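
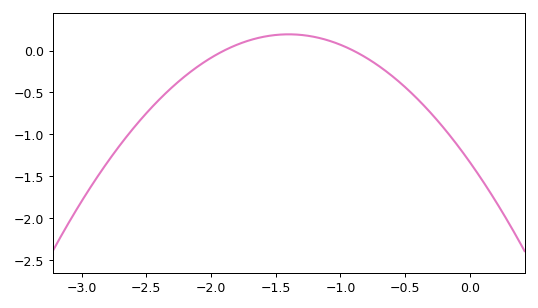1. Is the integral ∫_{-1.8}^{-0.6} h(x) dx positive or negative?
positive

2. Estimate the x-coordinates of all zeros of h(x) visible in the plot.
-1.9, -0.9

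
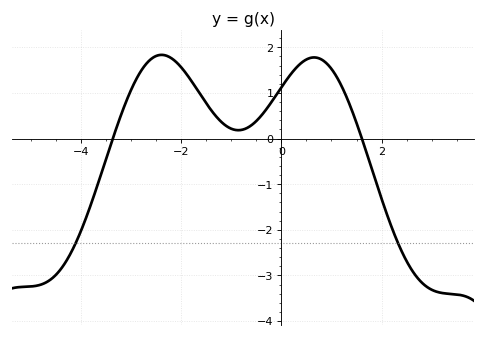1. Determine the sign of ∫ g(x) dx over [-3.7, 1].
positive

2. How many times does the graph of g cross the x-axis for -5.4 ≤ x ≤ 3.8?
2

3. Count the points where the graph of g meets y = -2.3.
2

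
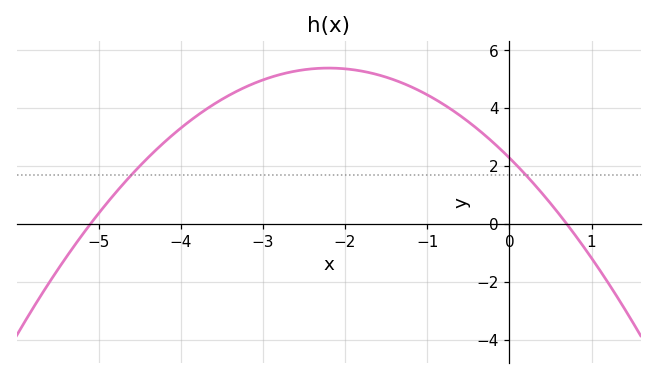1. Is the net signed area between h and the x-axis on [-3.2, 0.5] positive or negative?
positive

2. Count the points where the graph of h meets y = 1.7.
2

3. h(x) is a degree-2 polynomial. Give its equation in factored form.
y = -0.64(x + 5.1)(x - 0.7)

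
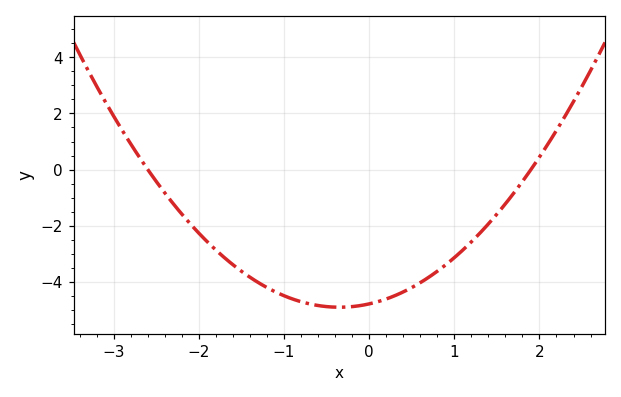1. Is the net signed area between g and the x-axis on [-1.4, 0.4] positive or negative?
negative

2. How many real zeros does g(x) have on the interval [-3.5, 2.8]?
2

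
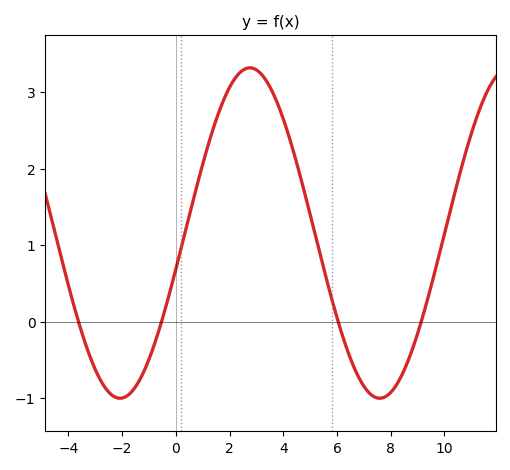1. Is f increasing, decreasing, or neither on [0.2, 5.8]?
neither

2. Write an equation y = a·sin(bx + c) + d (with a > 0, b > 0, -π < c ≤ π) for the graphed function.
y = 2.16sin(0.65x - 0.22) + 1.16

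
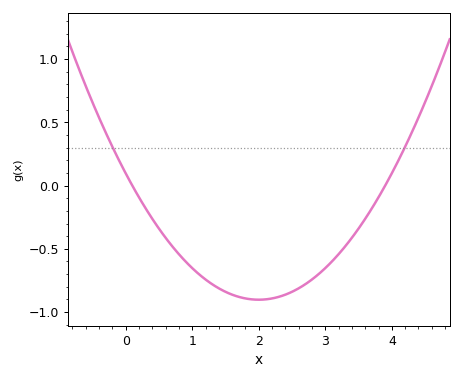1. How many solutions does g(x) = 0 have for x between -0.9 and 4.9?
2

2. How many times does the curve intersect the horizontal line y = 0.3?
2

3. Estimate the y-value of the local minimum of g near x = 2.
-0.9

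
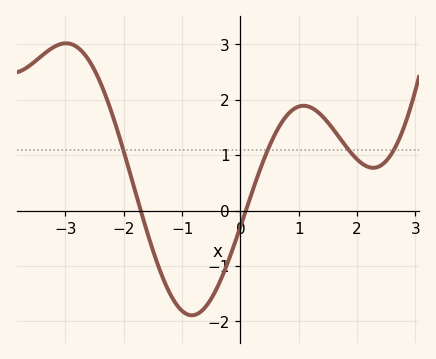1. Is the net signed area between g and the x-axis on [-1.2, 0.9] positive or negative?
negative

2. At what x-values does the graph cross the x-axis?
-1.7, 0.1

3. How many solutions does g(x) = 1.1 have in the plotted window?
4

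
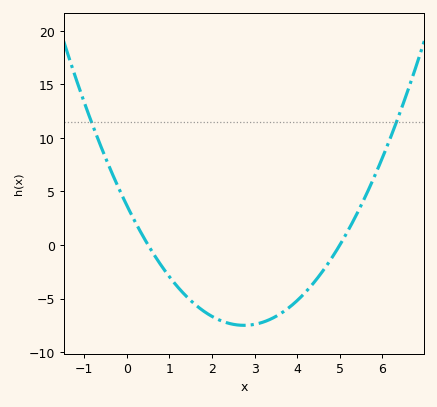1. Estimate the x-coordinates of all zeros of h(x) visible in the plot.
0.6, 5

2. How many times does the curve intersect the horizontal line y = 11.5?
2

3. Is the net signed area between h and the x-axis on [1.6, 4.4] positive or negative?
negative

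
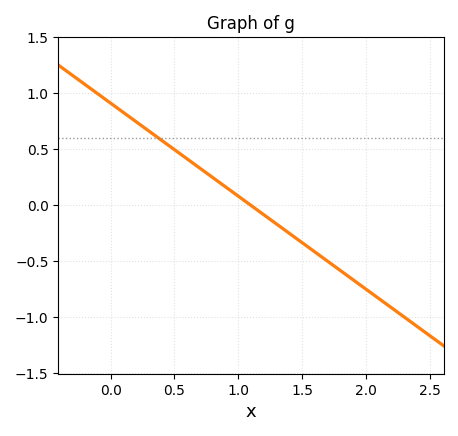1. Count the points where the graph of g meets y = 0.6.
1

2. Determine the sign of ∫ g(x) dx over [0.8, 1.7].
negative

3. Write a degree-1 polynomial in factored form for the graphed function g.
y = -0.83(x - 1.1)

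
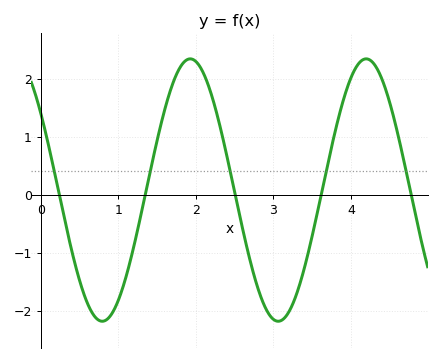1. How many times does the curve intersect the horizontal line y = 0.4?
5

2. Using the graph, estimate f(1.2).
-0.9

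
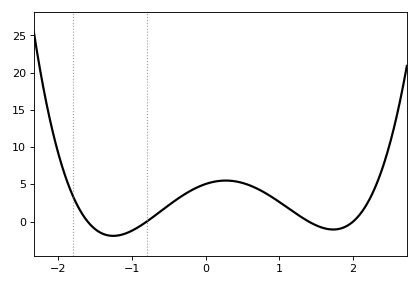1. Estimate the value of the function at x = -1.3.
-2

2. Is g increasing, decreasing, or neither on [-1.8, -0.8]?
neither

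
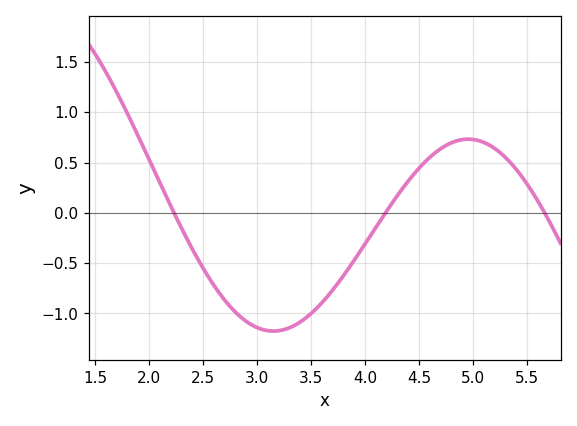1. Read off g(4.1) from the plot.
-0.146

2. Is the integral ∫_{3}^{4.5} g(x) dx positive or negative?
negative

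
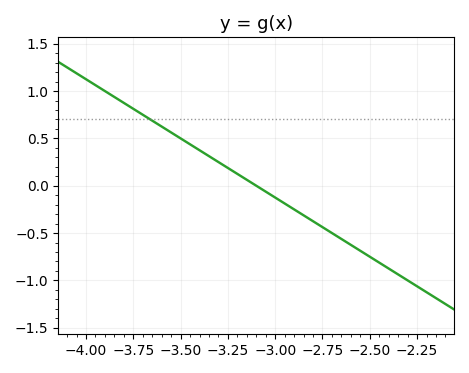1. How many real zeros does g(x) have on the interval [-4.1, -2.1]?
1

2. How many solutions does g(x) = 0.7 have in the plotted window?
1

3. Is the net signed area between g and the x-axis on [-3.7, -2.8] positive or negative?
positive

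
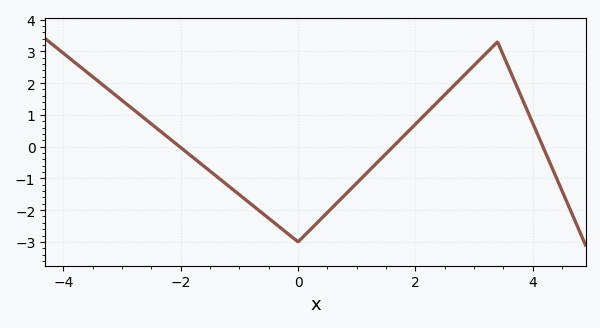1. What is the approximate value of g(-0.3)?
-2.6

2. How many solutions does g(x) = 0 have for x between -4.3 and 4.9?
3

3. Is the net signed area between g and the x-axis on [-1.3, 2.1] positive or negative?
negative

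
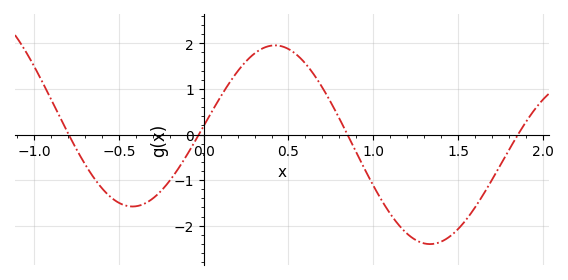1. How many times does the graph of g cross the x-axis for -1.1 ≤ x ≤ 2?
4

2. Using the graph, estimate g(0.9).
-0.4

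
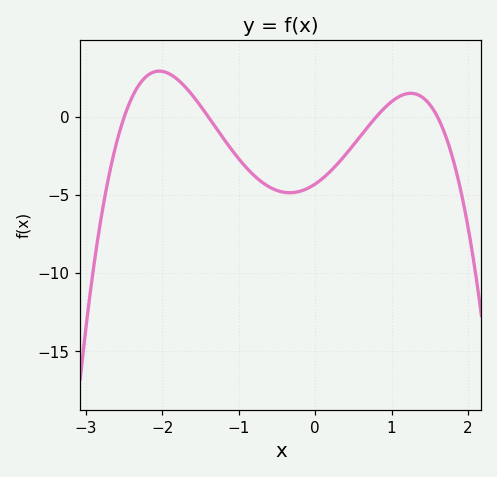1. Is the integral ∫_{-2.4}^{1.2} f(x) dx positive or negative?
negative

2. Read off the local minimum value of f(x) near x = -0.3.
-4.86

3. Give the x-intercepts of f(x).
-2.5, -1.4, 0.8, 1.6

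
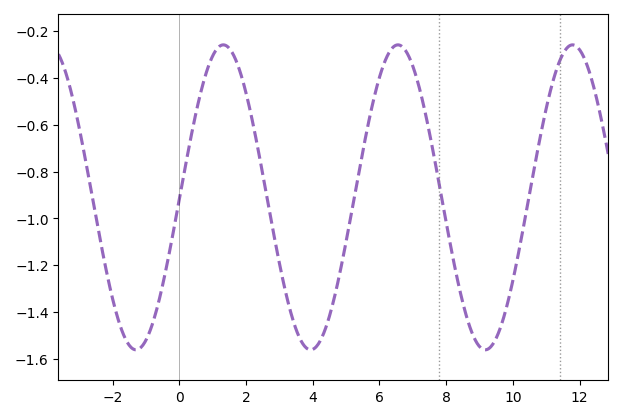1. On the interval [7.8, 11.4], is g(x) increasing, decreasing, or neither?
neither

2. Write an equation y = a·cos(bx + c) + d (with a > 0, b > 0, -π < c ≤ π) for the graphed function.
y = 0.65cos(1.2x - 1.6) - 0.91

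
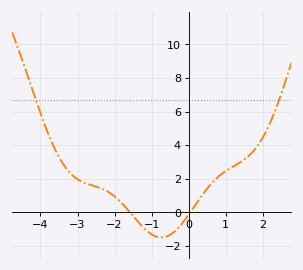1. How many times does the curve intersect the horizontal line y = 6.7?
2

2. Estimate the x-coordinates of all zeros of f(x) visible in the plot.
-1.6, 0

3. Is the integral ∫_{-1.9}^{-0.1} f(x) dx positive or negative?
negative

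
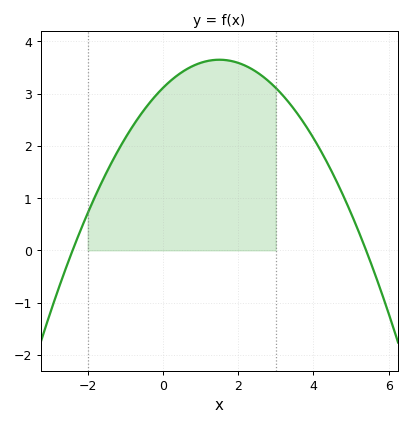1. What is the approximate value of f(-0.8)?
2.4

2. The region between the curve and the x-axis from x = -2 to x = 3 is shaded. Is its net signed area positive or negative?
positive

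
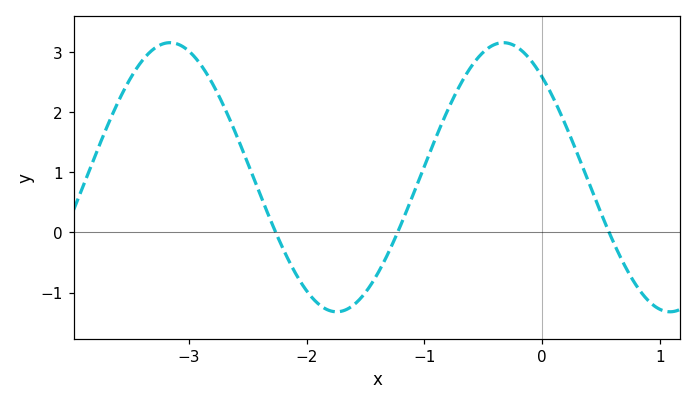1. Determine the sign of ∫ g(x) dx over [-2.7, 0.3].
positive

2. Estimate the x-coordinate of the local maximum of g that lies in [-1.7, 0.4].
-0.33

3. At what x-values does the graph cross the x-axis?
-2.26, -1.23, 0.569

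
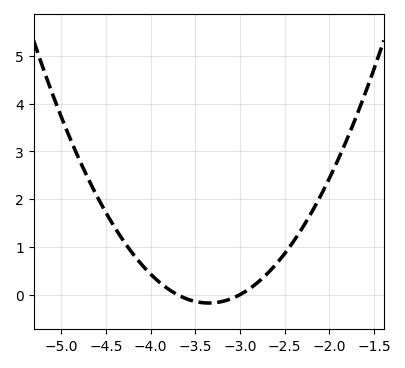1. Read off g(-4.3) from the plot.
1.12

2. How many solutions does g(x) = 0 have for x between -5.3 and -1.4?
2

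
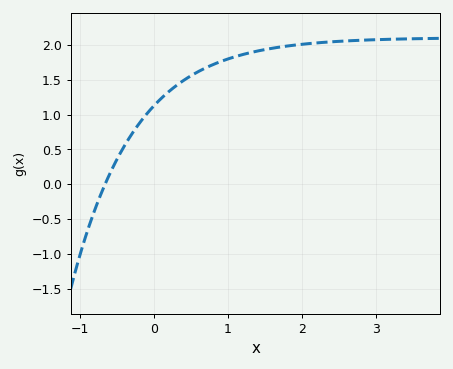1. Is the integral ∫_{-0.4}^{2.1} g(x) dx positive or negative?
positive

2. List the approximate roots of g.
-0.7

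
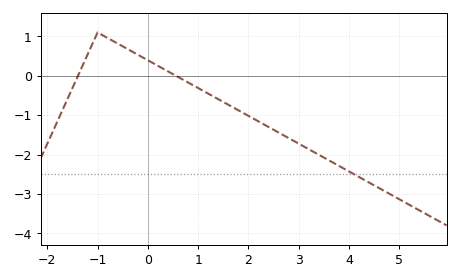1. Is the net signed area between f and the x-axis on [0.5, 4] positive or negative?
negative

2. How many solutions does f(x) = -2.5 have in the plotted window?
1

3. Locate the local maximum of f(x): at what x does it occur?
-1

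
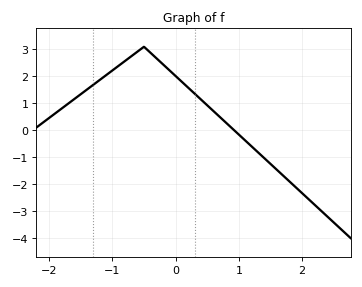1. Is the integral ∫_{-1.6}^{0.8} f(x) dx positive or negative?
positive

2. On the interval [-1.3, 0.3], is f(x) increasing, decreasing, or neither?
neither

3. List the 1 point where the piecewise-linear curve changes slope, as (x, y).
(-0.5, 3.1)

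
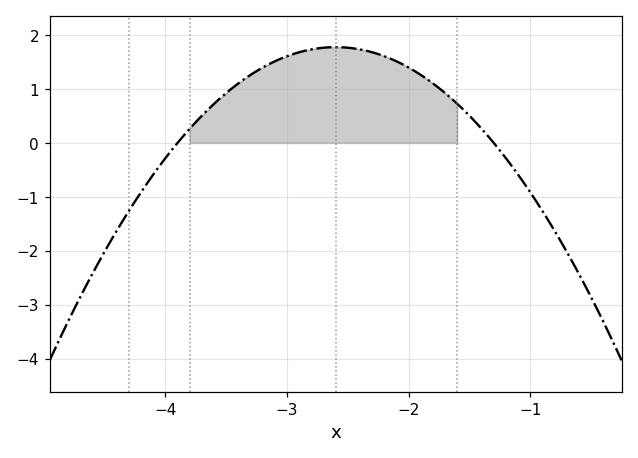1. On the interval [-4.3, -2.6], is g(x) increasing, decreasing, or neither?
increasing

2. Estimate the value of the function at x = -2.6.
1.8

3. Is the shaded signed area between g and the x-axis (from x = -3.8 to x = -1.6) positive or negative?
positive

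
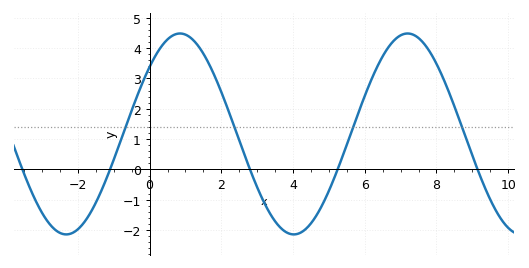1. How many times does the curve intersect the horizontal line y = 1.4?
4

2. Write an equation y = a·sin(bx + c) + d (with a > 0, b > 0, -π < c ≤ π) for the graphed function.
y = 3.31sin(0.99x + 0.73) + 1.17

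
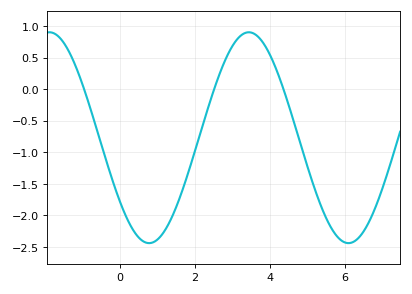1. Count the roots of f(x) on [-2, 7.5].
3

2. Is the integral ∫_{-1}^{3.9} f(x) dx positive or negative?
negative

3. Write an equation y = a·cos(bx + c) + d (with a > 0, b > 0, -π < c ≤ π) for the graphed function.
y = 1.67cos(1.18x + 2.22) - 0.77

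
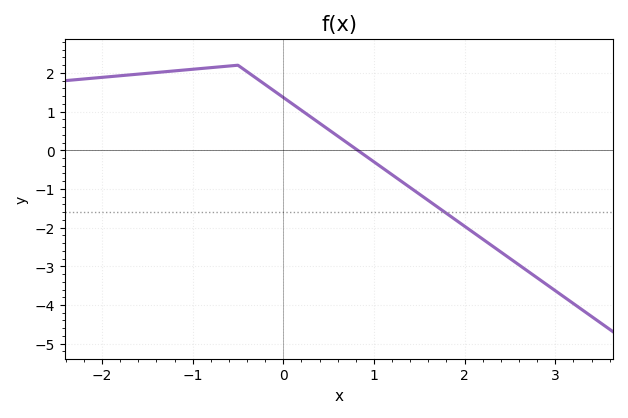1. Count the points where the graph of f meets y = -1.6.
1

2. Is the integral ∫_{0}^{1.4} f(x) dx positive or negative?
positive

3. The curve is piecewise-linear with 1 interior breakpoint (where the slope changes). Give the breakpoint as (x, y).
(-0.5, 2.2)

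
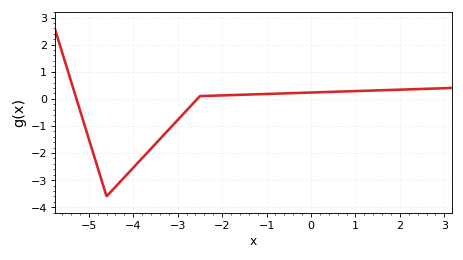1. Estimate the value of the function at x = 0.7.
0.3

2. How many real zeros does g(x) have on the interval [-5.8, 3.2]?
2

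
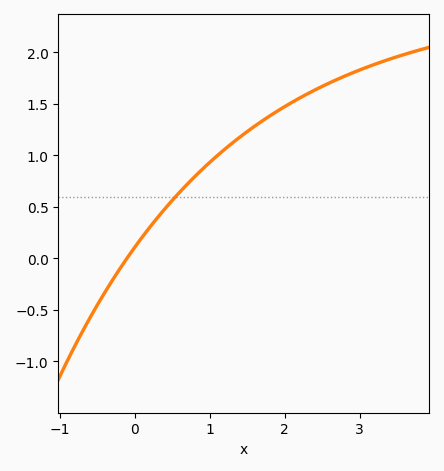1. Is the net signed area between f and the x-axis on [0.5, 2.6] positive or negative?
positive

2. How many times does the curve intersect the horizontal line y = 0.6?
1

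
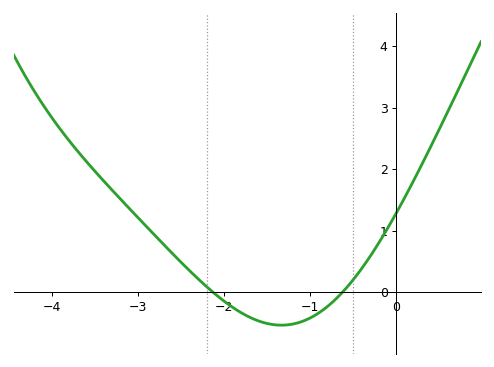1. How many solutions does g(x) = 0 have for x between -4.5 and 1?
2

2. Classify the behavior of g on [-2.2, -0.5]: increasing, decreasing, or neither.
neither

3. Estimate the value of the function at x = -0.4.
0.389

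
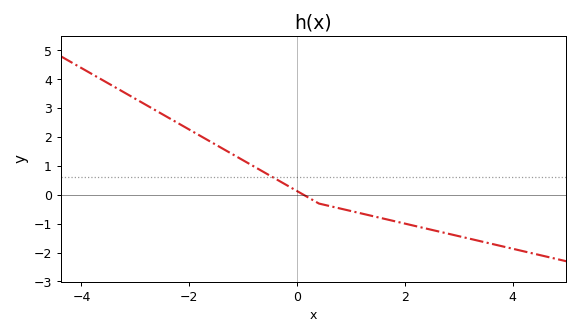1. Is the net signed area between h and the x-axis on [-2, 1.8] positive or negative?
positive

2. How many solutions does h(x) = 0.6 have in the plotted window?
1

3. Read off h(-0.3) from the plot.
0.4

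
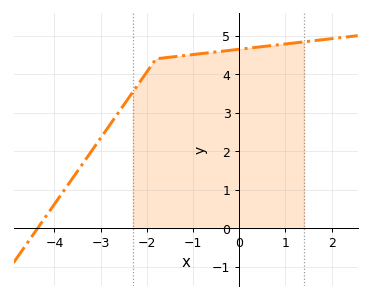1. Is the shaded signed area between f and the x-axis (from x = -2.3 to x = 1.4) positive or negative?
positive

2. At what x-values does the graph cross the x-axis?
-4.4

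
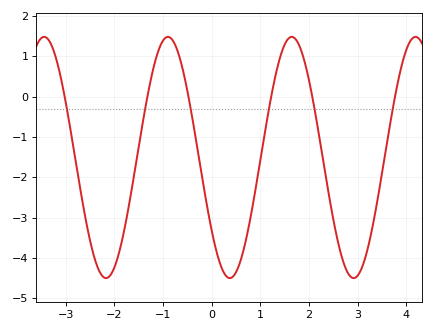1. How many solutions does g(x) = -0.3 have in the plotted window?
6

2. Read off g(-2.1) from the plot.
-4.5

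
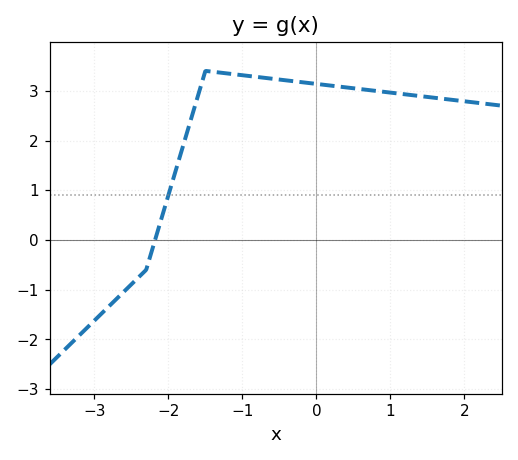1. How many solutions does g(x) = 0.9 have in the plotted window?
1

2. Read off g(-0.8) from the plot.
3.3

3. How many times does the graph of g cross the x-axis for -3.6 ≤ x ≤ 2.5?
1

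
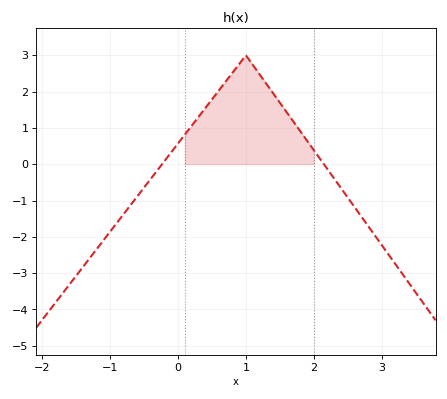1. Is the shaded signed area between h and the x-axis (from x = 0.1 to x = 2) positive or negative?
positive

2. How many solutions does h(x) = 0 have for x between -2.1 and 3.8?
2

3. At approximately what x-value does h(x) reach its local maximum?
1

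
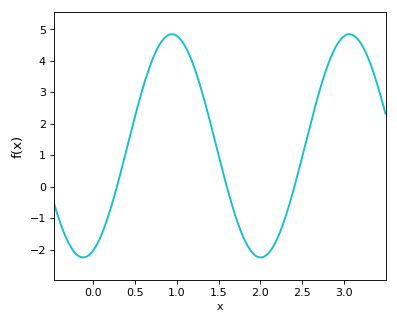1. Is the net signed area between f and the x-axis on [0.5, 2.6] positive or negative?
positive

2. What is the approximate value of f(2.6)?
2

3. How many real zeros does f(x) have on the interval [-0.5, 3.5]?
3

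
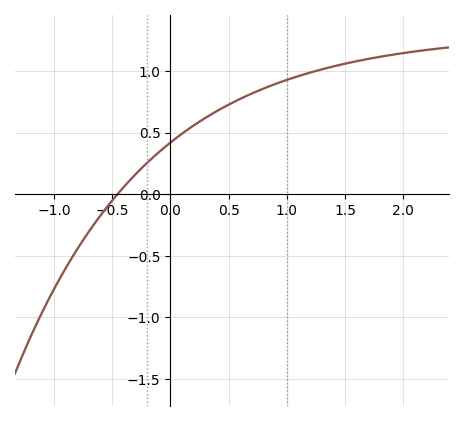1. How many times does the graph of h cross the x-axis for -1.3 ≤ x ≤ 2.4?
1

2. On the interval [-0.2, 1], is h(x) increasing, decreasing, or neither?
increasing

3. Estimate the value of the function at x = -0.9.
-0.603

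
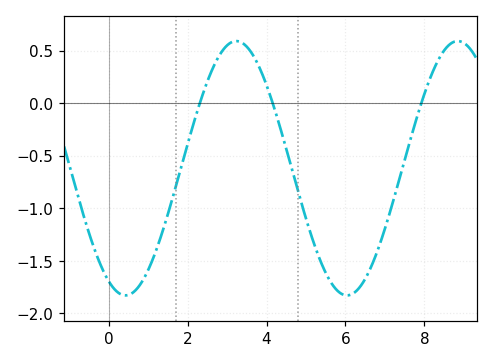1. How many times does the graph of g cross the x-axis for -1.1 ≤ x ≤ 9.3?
3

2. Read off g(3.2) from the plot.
0.6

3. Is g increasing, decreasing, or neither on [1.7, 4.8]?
neither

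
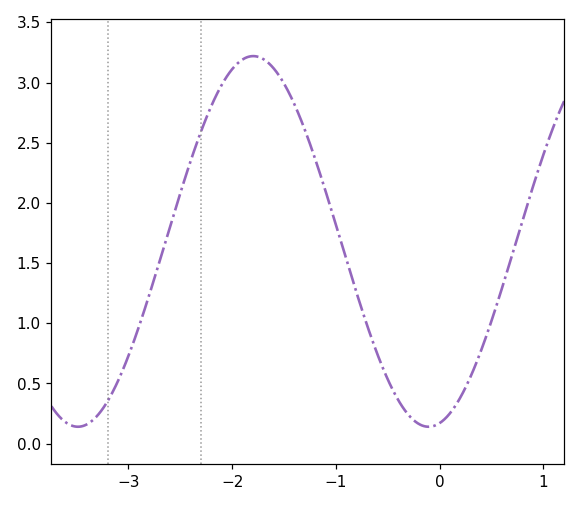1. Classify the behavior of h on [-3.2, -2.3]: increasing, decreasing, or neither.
increasing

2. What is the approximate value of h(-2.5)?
2.08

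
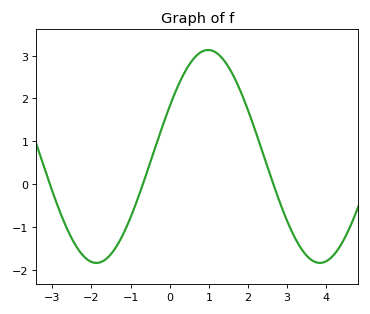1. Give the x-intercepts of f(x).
-3, -0.6, 2.6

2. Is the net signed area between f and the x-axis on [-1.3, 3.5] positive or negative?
positive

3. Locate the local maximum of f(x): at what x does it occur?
1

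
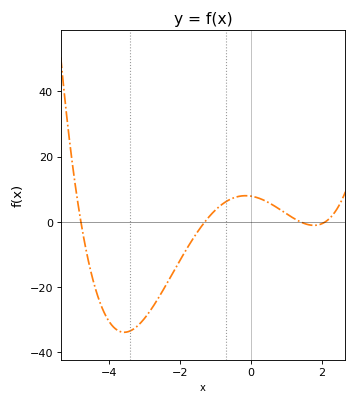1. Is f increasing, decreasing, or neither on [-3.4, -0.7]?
increasing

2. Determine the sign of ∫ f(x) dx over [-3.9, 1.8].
negative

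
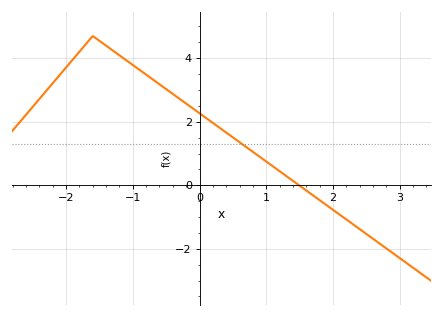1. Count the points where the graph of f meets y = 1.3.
1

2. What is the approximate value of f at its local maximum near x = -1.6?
4.7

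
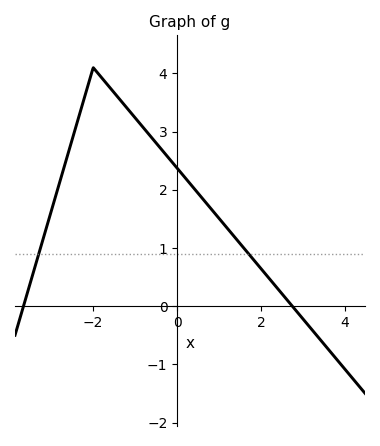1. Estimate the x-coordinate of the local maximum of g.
-2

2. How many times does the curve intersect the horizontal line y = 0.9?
2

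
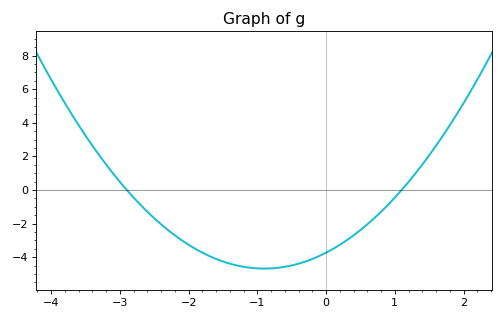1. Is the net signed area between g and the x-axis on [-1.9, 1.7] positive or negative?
negative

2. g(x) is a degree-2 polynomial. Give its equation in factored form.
y = 1.17(x + 2.9)(x - 1.1)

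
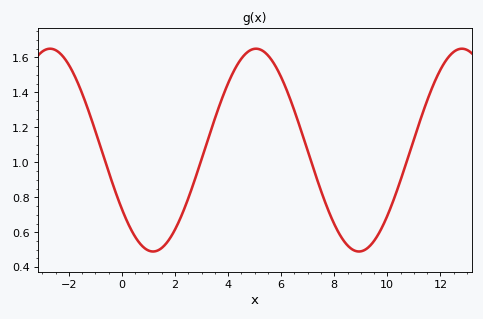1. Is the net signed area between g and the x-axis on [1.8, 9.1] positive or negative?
positive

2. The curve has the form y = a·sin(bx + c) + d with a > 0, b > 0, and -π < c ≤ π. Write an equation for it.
y = 0.58sin(0.81x - 2.52) + 1.07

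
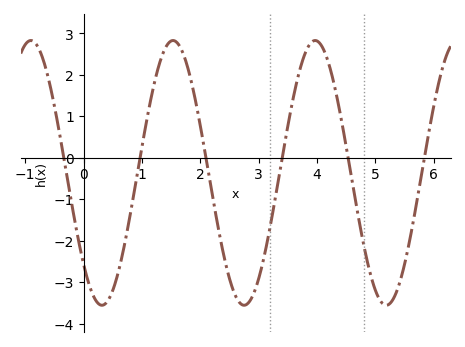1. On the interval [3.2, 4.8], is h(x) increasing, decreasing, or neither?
neither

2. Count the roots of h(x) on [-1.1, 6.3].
6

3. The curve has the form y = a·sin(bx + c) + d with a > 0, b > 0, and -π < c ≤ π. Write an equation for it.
y = 3.19sin(2.6x - 2.4) - 0.37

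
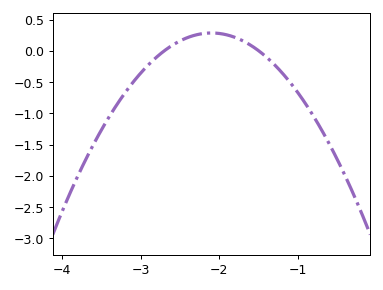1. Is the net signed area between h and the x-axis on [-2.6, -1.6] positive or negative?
positive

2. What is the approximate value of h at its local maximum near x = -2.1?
0.3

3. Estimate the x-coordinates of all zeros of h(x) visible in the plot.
-2.7, -1.5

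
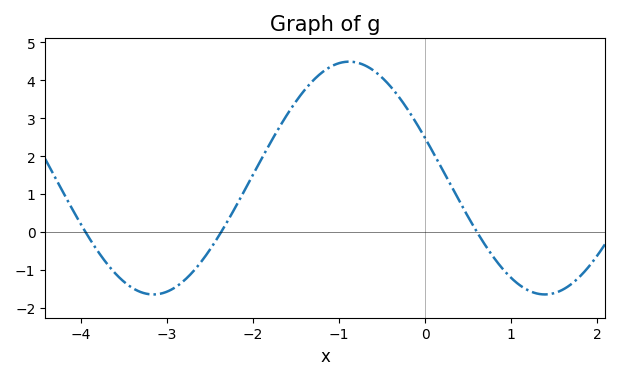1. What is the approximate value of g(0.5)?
0.398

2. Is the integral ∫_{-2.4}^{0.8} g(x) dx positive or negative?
positive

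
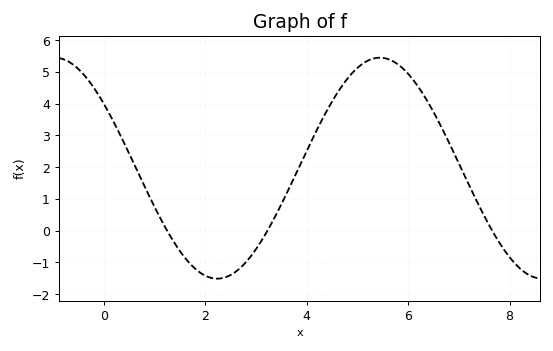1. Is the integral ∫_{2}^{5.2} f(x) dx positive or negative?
positive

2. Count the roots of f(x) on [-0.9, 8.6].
3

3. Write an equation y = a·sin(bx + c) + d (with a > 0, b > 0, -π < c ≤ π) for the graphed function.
y = 3.48sin(0.98x + 2.5) + 1.97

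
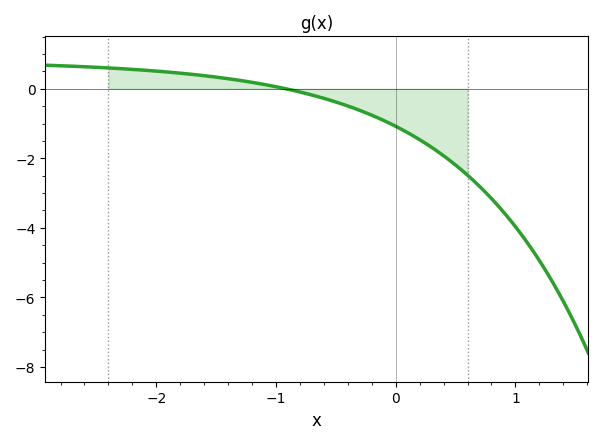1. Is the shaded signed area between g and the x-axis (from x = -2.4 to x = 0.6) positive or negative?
negative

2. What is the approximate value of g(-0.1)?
-0.913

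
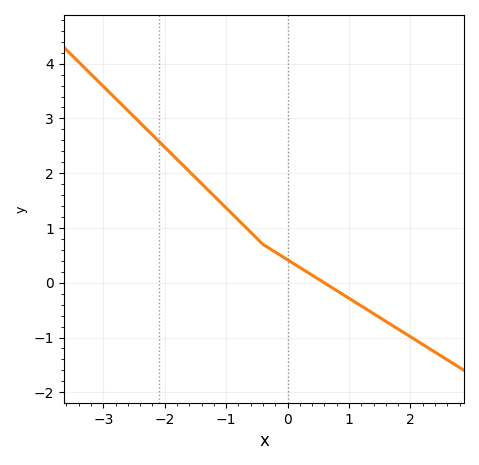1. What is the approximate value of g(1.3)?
-0.5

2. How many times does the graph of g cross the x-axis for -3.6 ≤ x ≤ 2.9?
1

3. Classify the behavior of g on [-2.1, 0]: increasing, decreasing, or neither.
decreasing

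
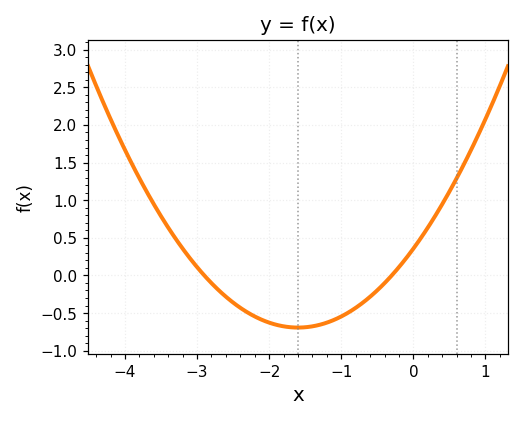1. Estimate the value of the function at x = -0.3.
0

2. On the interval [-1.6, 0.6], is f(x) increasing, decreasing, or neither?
increasing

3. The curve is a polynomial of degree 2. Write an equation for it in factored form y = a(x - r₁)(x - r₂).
y = 0.41(x + 2.9)(x + 0.3)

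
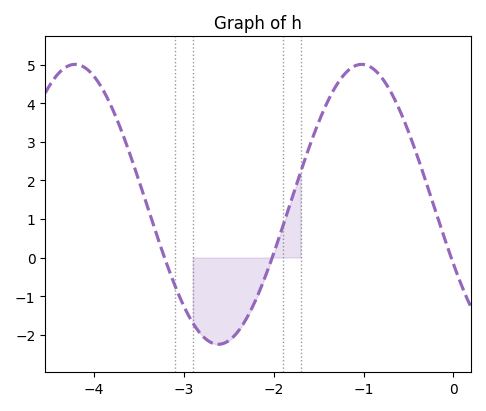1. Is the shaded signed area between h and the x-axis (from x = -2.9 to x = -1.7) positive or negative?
negative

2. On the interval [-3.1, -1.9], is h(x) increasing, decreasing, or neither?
neither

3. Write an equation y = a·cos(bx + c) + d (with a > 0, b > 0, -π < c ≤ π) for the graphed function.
y = 3.63cos(2x + 2) + 1.38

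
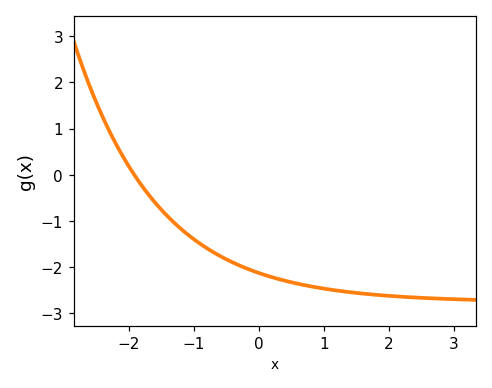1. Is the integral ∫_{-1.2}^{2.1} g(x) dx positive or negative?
negative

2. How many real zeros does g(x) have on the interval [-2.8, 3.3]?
1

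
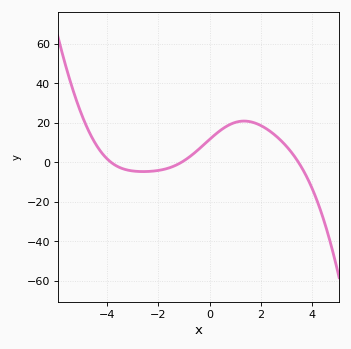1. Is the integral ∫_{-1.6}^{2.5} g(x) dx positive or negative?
positive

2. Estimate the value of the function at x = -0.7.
4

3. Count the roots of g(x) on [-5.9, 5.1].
3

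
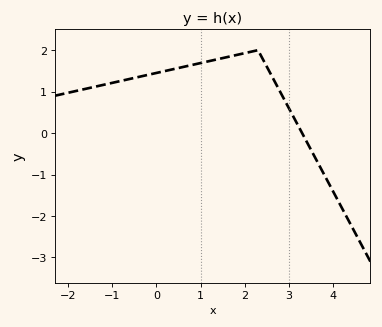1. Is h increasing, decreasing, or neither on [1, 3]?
neither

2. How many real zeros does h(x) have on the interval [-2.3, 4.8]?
1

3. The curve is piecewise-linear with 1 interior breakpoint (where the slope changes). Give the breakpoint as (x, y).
(2.3, 2)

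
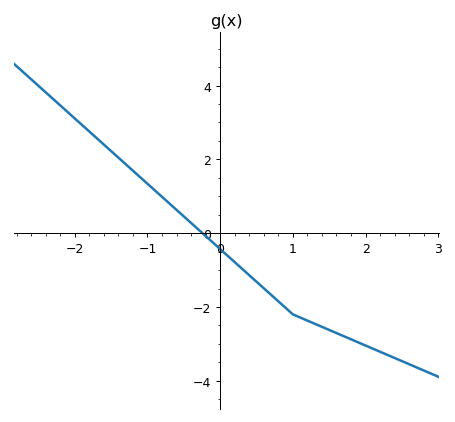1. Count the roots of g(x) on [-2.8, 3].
1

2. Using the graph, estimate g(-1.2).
1.69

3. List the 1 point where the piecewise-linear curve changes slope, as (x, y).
(1, -2.2)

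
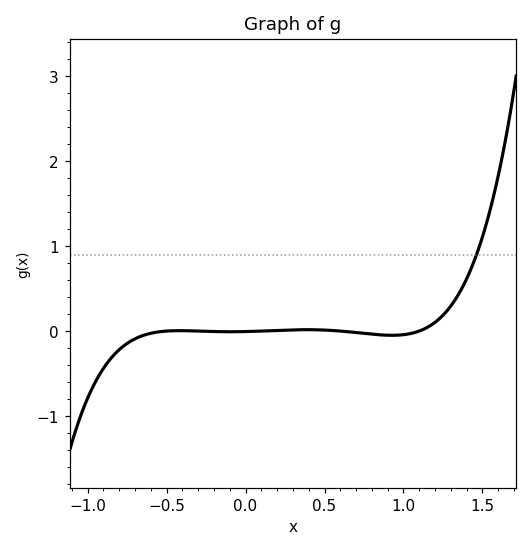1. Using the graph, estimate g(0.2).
0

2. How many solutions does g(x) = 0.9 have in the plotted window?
1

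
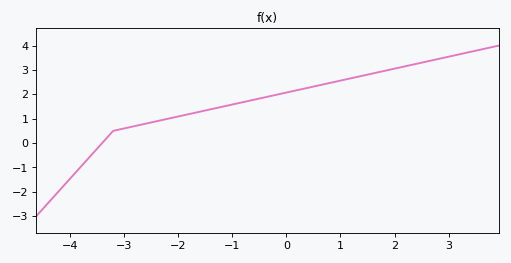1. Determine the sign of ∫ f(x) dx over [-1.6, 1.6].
positive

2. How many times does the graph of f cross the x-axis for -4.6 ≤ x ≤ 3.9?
1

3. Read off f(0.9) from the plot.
2.5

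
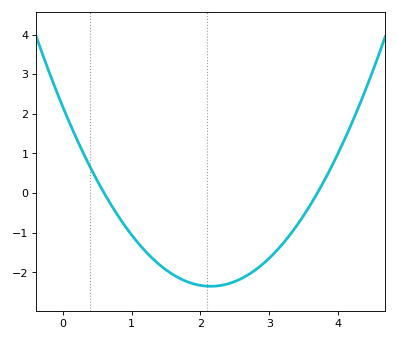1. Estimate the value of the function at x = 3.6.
-0.3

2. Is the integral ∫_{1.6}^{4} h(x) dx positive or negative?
negative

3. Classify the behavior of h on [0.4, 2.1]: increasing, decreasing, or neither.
decreasing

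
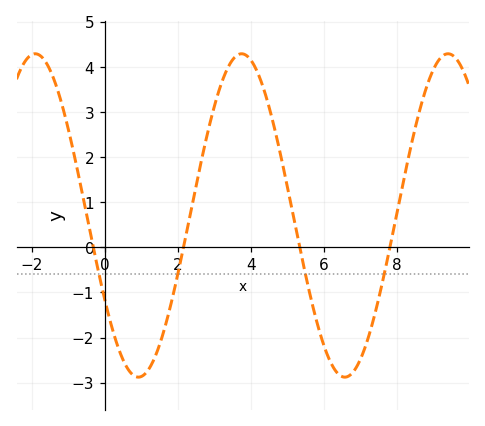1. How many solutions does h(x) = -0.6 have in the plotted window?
4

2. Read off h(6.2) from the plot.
-2.57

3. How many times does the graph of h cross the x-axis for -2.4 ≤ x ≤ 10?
4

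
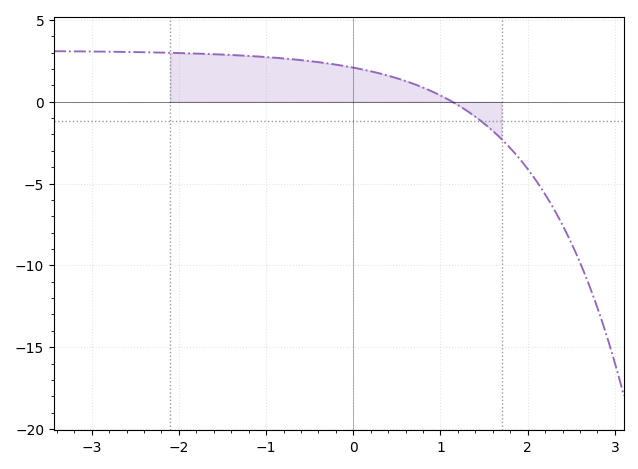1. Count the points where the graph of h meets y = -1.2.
1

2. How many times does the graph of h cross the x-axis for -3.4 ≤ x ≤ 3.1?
1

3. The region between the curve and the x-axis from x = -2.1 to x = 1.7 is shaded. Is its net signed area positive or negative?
positive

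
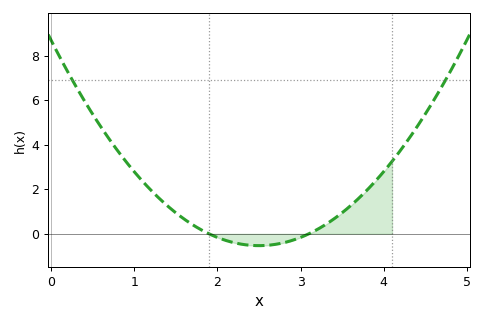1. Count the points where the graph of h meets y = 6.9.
2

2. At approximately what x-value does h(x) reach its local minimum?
2.5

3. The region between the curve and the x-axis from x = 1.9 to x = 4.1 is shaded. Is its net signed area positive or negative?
positive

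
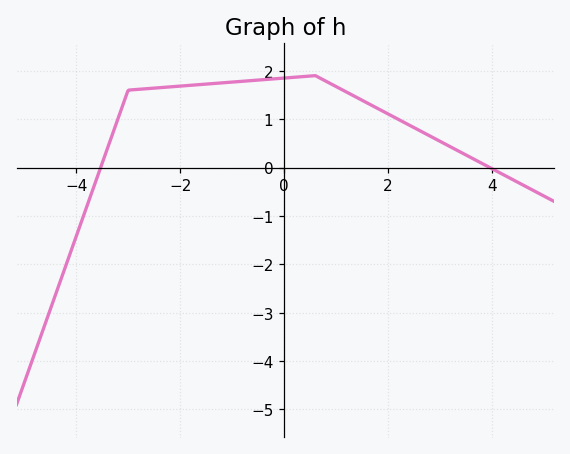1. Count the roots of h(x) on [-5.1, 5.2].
2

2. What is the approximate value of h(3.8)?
0.088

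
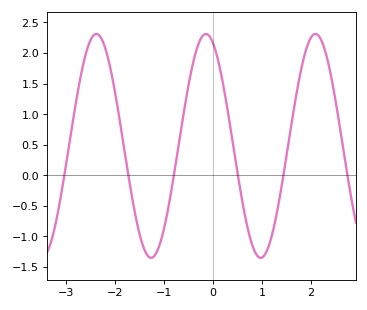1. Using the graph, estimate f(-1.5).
-0.95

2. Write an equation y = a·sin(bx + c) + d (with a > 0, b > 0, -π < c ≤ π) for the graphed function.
y = 1.83sin(2.8x + 2) + 0.48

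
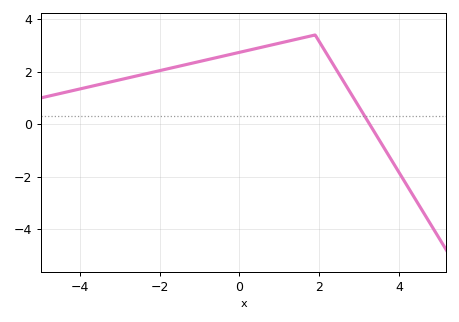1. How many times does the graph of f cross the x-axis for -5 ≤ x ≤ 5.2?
1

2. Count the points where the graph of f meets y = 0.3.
1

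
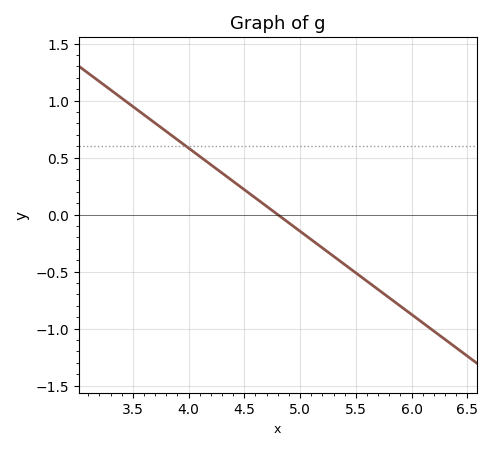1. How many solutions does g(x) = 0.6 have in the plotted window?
1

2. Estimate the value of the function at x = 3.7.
0.8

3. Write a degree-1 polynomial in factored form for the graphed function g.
y = -0.73(x - 4.8)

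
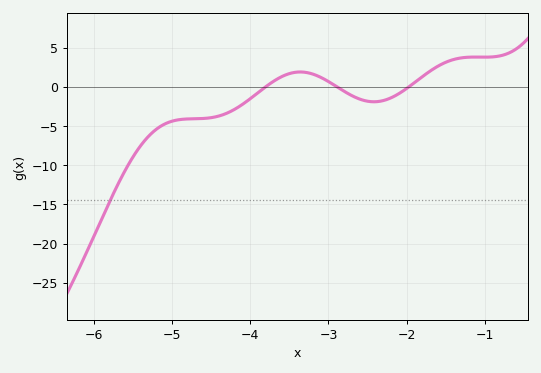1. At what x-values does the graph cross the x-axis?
-3.8, -2.9, -2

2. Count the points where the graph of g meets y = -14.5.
1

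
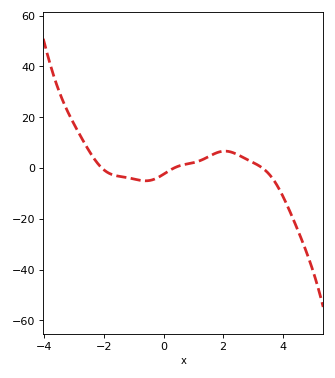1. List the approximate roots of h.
-2, 0.4, 3.4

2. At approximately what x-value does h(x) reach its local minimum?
-0.6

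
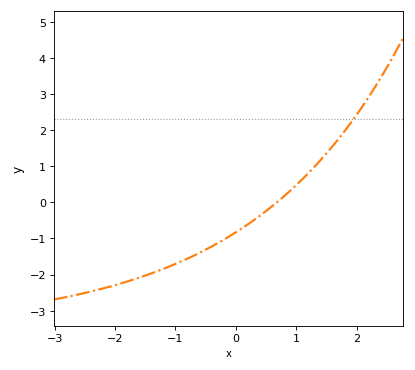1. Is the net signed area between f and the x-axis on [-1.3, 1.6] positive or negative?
negative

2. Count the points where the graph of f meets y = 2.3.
1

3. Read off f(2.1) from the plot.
2.7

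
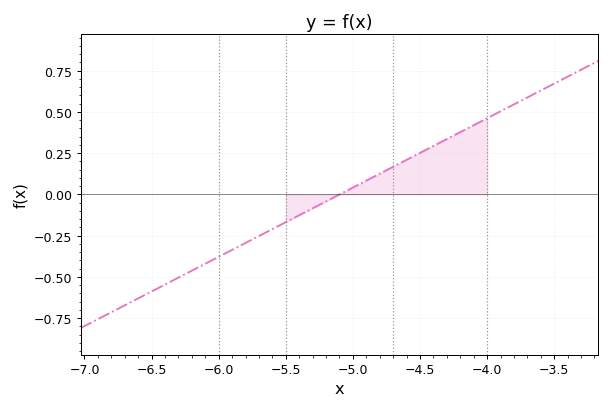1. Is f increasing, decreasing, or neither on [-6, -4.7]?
increasing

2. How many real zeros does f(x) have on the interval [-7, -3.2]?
1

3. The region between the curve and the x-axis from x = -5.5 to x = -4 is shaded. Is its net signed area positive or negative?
positive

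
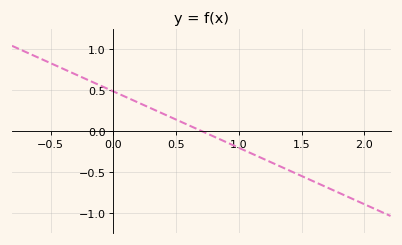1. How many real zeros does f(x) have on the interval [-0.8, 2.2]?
1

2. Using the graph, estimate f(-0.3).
0.69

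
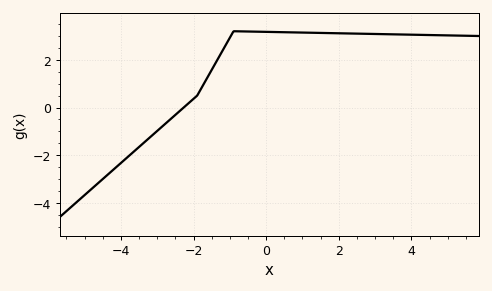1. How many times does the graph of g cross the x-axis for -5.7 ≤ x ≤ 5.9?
1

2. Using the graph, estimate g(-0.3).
3.18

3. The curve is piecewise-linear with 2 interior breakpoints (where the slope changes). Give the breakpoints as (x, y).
(-1.9, 0.5); (-0.9, 3.2)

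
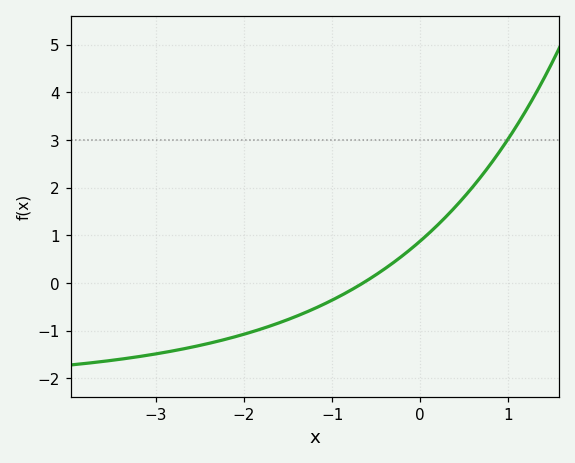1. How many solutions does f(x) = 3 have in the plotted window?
1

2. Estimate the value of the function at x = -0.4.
0.3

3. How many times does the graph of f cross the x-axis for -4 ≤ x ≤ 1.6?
1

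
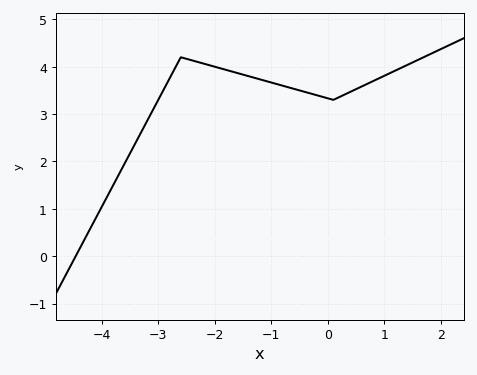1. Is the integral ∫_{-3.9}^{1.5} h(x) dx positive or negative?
positive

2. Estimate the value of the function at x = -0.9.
3.6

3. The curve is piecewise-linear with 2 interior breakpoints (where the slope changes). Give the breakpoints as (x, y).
(-2.6, 4.2); (0.1, 3.3)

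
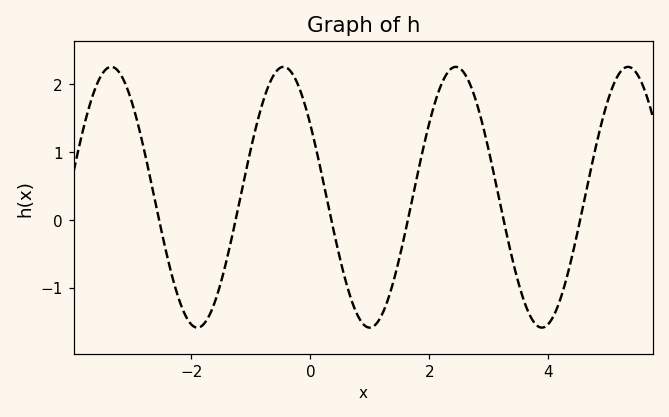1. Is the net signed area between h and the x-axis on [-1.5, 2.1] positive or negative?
positive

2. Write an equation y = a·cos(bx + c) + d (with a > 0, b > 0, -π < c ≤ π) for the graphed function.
y = 1.92cos(2.17x + 0.982) + 0.33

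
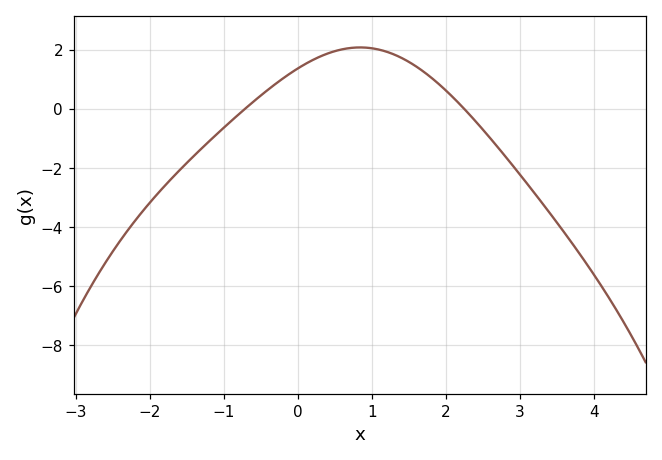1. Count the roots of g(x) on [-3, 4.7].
2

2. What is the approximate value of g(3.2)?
-2.85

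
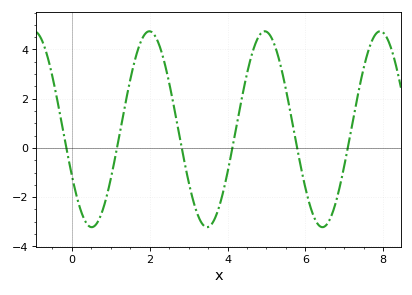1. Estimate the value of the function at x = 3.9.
-1.8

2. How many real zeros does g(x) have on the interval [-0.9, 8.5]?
6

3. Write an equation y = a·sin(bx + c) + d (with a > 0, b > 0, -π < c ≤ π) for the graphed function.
y = 3.98sin(2.1x - 2.7) + 0.76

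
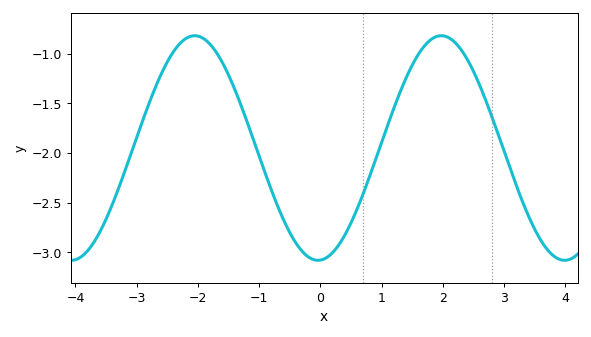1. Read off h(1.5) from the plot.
-1.12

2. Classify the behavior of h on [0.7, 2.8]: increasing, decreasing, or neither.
neither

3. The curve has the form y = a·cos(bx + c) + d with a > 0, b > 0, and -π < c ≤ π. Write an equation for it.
y = 1.13cos(1.56x - 3.08) - 1.95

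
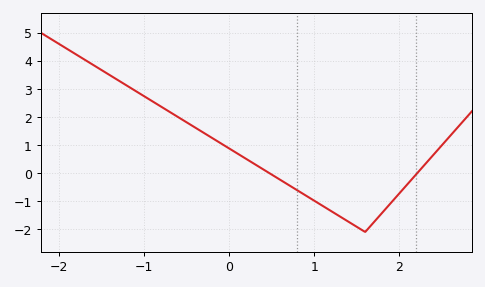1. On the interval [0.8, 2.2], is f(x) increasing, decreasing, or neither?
neither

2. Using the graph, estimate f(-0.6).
2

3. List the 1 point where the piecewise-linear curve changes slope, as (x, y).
(1.6, -2.1)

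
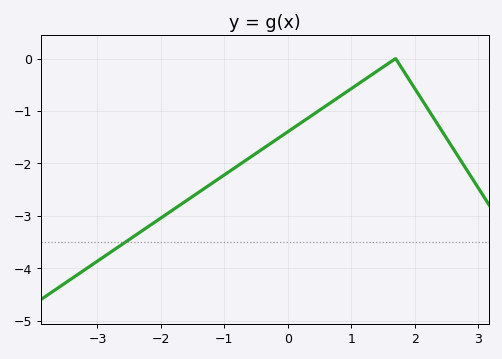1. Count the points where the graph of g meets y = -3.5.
1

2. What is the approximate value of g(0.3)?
-1.15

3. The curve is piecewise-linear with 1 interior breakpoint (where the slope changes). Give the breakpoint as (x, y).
(1.7, 0)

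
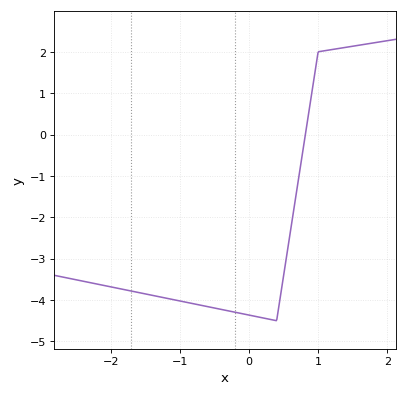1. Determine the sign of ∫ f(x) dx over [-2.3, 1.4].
negative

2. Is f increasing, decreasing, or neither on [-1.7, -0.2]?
decreasing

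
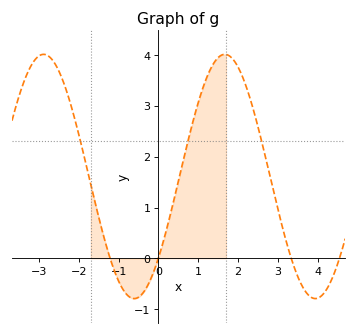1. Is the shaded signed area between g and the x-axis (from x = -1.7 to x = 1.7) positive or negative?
positive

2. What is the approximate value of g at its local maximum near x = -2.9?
4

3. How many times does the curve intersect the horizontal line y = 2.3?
3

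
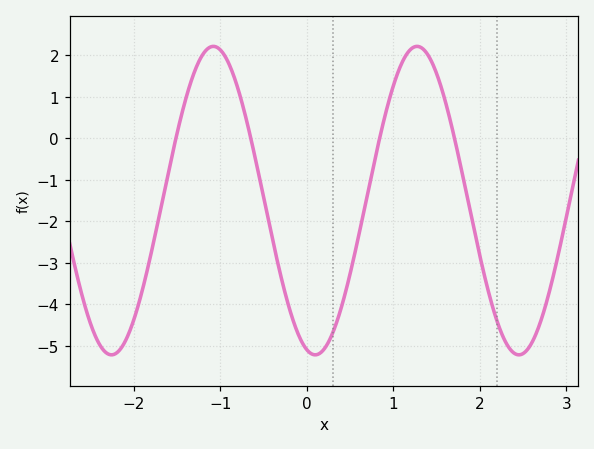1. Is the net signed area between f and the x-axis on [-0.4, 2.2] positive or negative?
negative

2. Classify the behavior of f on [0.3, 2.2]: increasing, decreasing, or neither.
neither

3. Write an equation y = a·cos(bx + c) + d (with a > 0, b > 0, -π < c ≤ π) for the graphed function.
y = 3.72cos(2.67x + 2.88) - 1.5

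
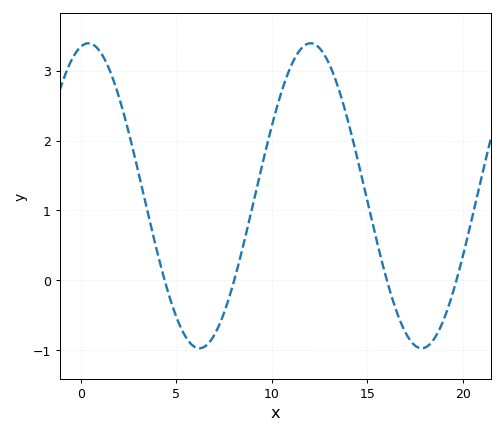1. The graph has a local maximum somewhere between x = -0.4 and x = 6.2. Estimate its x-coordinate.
0.5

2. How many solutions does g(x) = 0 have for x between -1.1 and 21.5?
4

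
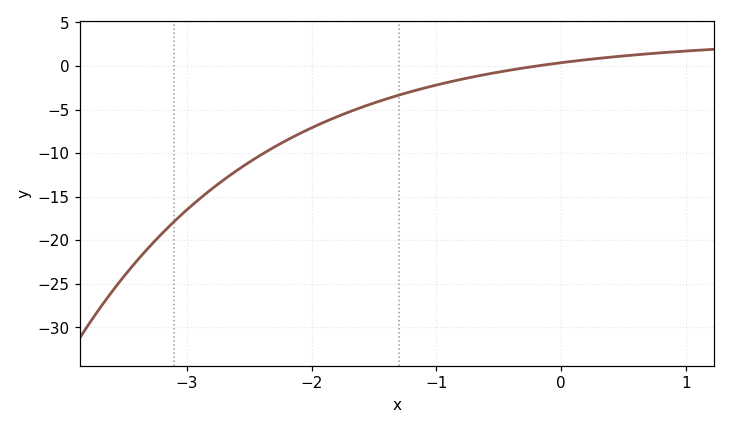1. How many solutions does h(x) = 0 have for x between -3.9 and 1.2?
1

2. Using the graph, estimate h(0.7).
1.5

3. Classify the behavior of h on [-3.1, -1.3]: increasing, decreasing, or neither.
increasing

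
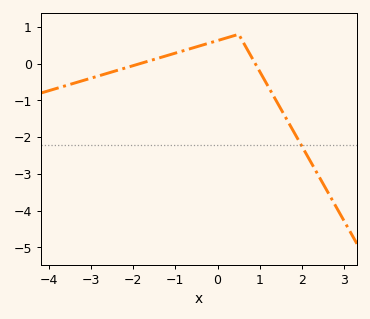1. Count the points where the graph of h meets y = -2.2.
1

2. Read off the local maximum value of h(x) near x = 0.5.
0.8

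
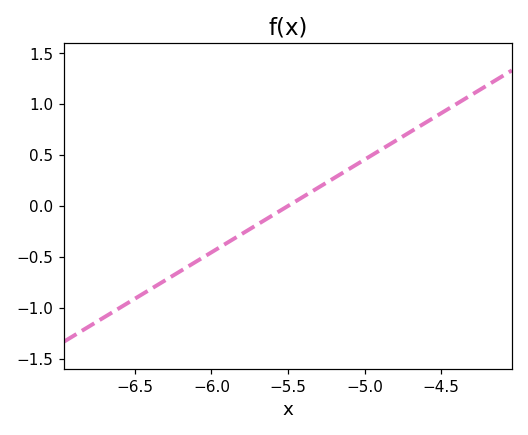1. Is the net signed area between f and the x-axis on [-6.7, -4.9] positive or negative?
negative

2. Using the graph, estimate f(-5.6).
-0.091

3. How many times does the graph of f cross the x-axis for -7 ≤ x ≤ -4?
1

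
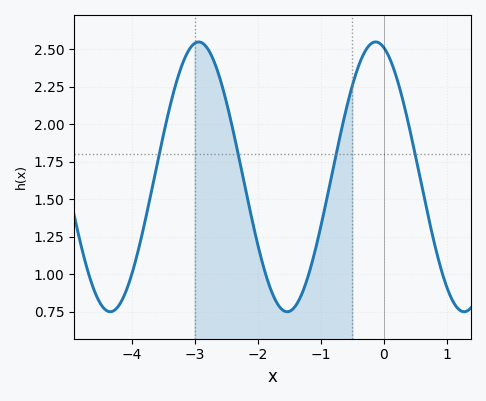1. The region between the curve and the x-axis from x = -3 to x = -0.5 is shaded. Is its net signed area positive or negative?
positive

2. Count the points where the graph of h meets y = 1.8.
4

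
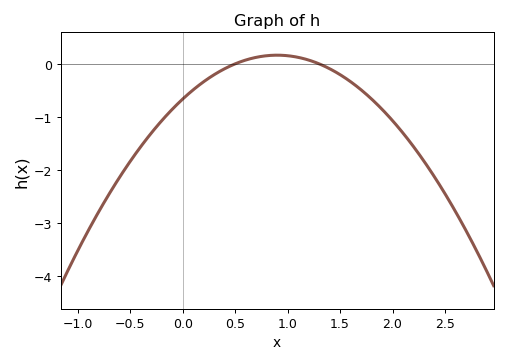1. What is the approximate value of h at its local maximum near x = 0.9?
0.2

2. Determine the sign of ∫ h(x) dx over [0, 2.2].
negative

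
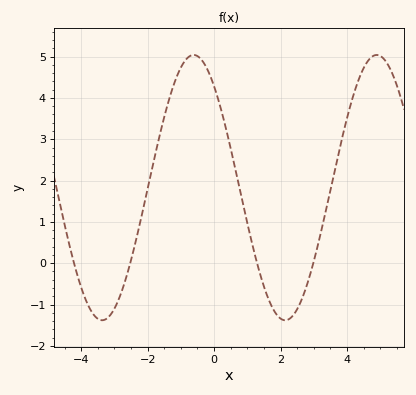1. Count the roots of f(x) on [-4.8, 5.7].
4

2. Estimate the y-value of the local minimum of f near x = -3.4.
-1.4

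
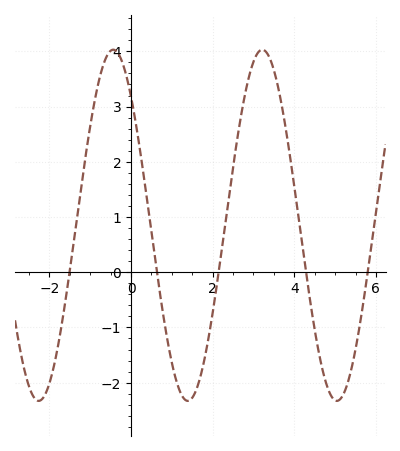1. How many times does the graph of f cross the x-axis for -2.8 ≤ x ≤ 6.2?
5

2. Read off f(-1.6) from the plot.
-0.477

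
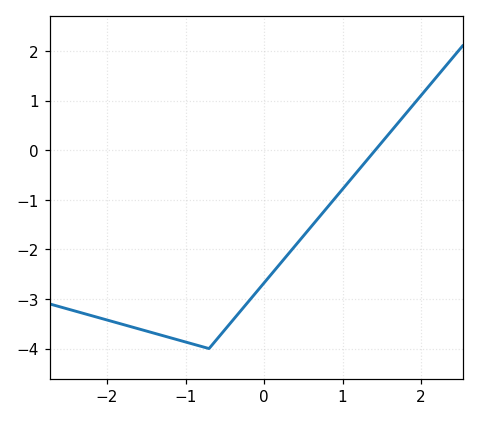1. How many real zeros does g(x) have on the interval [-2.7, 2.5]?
1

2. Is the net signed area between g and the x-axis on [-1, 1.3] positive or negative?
negative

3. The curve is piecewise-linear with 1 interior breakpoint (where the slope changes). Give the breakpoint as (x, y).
(-0.7, -4)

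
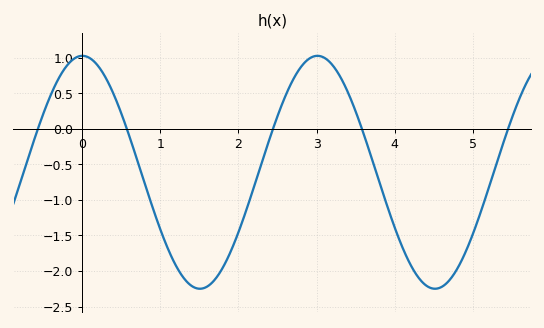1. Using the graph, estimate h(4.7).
-2.15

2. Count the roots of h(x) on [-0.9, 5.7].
5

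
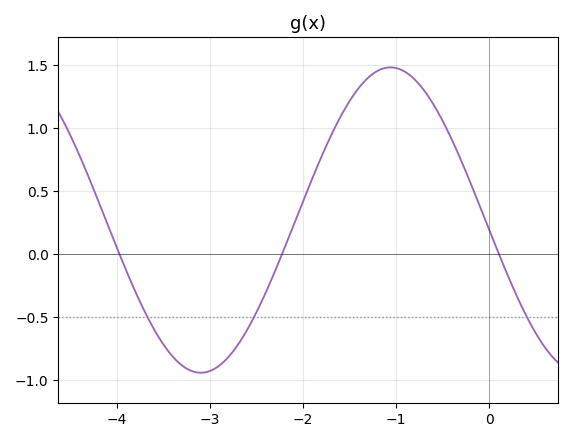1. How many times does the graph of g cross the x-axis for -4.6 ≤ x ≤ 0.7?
3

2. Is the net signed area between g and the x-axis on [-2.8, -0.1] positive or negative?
positive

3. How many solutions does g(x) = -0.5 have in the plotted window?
3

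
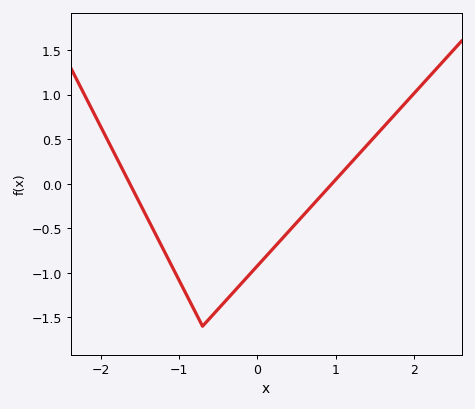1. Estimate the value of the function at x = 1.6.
0.65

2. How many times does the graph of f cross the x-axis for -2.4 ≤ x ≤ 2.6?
2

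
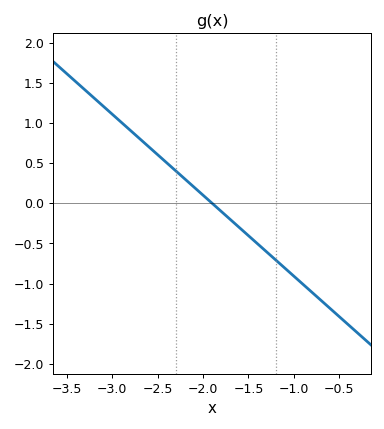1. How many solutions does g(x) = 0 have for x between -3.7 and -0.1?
1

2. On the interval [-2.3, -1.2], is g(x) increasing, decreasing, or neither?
decreasing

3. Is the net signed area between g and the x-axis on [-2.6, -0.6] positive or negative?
negative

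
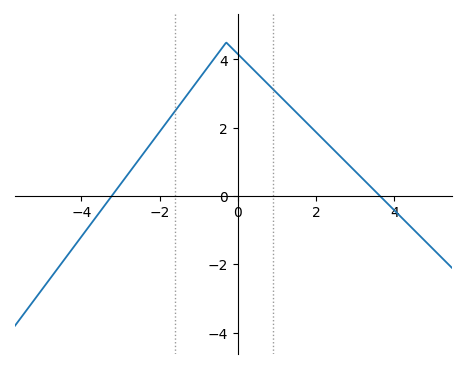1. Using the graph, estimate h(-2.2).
1.58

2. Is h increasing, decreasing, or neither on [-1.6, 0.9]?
neither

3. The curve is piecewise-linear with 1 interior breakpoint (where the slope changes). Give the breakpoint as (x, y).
(-0.3, 4.5)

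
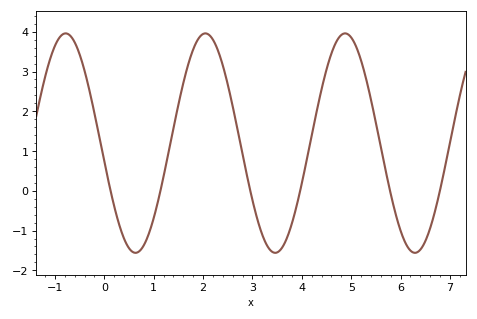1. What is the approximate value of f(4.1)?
0.782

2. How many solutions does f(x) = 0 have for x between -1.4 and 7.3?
6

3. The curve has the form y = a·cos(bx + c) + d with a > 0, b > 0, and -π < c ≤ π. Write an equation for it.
y = 2.76cos(2.22x + 1.74) + 1.2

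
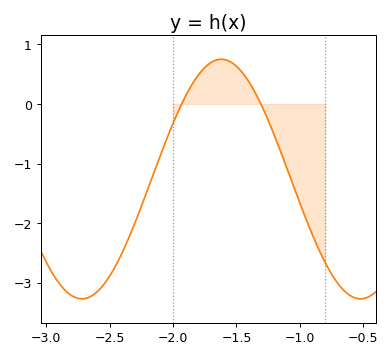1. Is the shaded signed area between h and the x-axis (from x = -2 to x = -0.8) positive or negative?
negative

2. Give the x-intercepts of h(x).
-1.95, -1.3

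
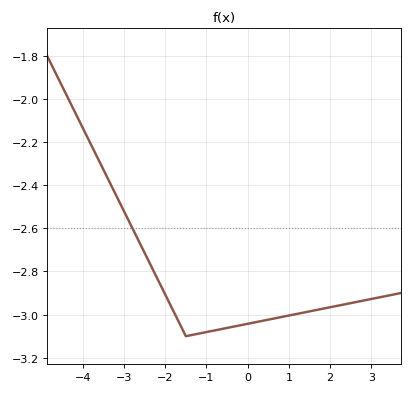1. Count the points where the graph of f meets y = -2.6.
1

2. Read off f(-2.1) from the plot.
-2.87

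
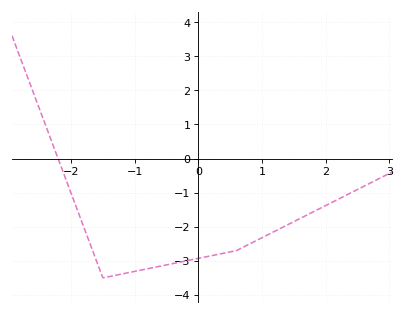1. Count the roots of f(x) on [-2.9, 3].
1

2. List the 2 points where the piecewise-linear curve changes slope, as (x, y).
(-1.5, -3.5); (0.6, -2.7)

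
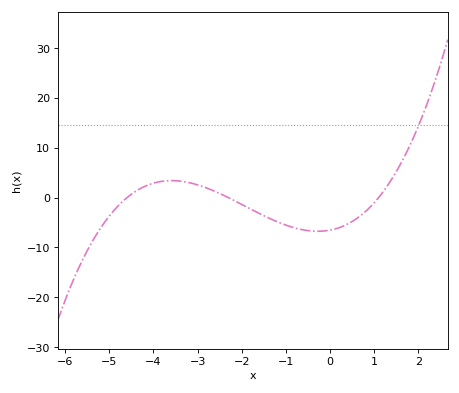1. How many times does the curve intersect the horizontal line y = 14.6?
1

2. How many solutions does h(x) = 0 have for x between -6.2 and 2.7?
3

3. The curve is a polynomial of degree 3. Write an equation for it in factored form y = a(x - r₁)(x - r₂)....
y = 0.56(x + 4.6)(x + 2.3)(x - 1.1)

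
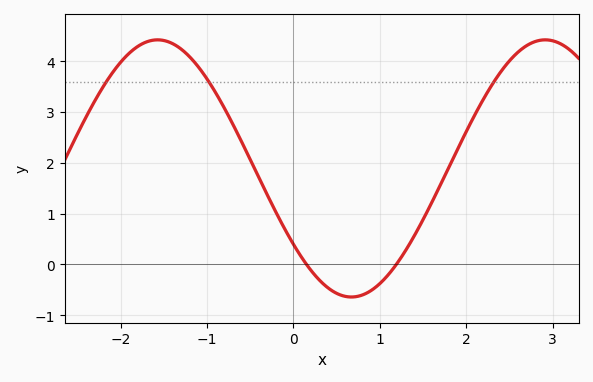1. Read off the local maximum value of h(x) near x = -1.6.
4.4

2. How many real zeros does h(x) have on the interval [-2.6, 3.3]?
2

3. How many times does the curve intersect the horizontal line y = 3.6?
3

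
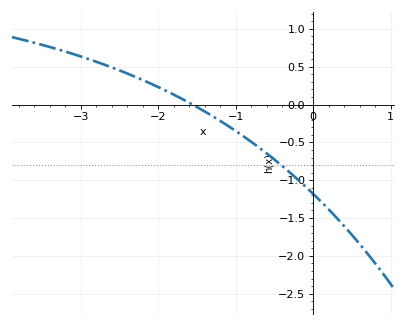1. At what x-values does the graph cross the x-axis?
-1.6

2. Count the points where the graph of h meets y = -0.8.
1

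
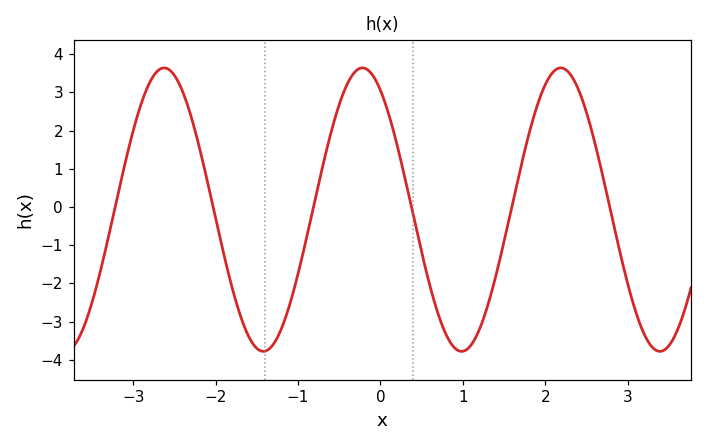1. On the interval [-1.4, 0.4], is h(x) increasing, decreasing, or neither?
neither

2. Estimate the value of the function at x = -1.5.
-3.7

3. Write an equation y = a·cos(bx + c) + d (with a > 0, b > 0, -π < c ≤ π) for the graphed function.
y = 3.71cos(2.6x + 0.57) - 0.07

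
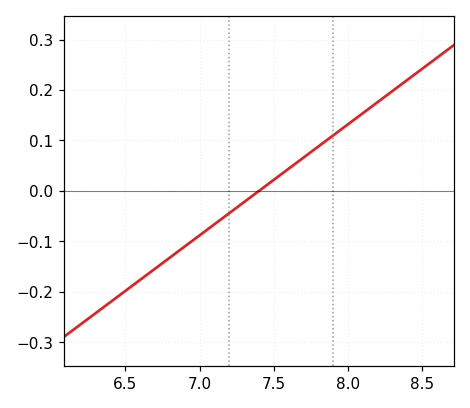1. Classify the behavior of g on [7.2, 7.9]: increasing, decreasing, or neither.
increasing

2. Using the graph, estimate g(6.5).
-0.2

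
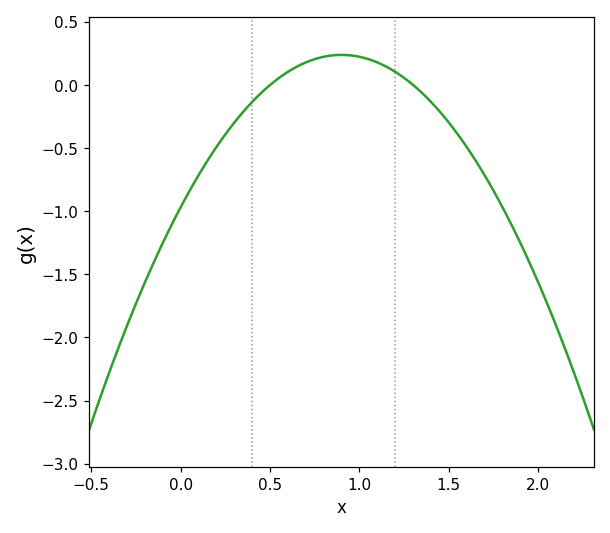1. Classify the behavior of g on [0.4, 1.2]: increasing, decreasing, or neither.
neither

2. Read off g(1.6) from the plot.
-0.492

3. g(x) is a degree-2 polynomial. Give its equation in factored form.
y = -1.49(x - 0.5)(x - 1.3)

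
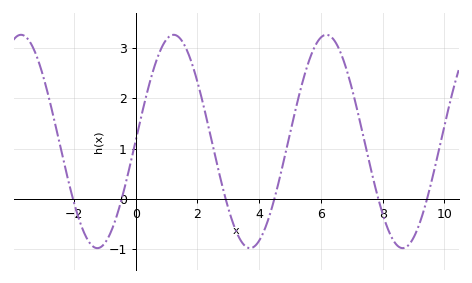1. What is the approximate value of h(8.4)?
-0.9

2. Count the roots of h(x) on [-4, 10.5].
6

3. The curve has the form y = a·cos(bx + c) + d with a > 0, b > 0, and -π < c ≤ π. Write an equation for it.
y = 2.12cos(1.3x - 1.6) + 1.14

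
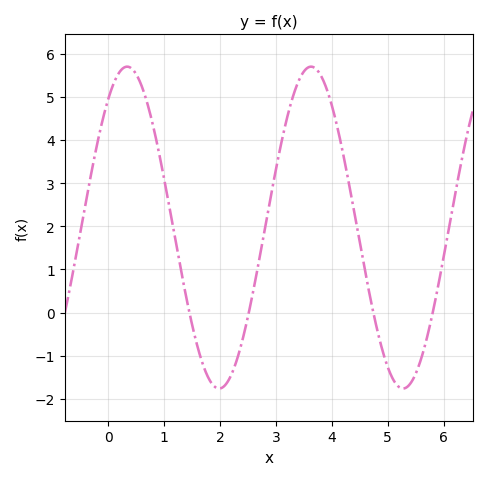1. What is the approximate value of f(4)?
4.8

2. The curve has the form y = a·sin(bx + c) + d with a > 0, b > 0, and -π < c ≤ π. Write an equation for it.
y = 3.73sin(1.91x + 0.922) + 1.97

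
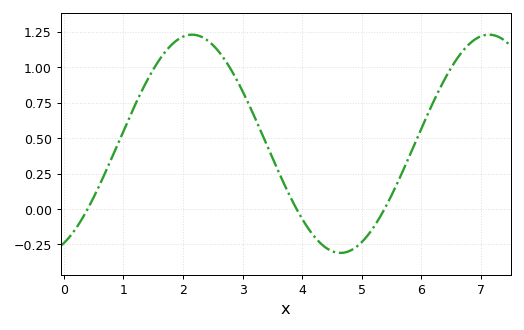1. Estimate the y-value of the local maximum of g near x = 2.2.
1.23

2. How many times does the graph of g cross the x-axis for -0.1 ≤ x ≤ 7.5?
3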